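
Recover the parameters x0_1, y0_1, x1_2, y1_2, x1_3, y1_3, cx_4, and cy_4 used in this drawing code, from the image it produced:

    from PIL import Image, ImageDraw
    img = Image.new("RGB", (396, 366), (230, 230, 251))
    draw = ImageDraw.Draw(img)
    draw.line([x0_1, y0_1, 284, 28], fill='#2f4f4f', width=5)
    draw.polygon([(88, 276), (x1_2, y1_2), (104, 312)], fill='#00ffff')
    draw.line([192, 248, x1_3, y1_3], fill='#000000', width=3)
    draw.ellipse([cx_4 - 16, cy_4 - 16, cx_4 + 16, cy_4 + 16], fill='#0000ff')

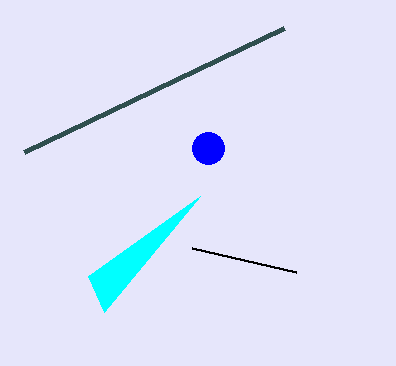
x0_1 = 24
y0_1 = 152
x1_2 = 200
y1_2 = 196
x1_3 = 296
y1_3 = 272
cx_4 = 208
cy_4 = 148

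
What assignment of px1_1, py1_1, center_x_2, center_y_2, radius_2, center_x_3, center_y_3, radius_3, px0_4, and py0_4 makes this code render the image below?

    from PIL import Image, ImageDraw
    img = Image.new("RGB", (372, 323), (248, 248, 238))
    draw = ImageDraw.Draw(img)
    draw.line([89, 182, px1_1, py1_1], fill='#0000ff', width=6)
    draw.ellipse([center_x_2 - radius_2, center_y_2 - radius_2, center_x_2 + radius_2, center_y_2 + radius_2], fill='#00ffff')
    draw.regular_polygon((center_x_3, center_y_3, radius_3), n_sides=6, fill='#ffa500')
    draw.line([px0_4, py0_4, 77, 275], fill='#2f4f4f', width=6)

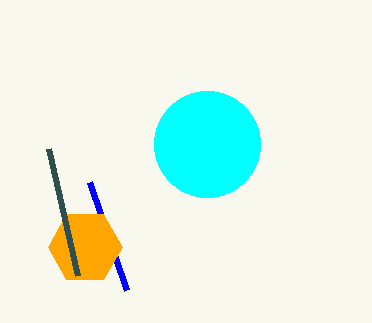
px1_1 = 126; py1_1 = 290; center_x_2 = 207; center_y_2 = 144; radius_2 = 53; center_x_3 = 85; center_y_3 = 247; radius_3 = 37; px0_4 = 48; py0_4 = 148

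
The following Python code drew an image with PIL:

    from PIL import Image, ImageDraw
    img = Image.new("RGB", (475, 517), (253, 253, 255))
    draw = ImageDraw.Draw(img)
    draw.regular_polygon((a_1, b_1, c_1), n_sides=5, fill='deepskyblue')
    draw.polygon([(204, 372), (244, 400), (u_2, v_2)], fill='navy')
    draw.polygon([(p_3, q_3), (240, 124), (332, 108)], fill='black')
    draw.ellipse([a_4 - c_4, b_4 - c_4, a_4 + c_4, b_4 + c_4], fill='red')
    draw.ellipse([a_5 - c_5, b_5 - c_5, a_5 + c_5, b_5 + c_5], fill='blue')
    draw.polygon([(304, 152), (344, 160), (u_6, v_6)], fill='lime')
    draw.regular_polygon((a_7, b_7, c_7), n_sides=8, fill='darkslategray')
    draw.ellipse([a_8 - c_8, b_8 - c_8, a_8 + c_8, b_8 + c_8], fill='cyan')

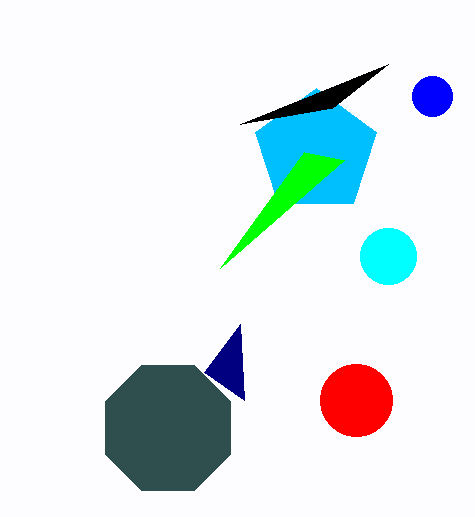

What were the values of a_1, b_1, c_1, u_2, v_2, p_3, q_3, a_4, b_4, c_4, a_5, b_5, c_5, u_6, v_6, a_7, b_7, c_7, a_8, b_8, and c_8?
a_1 = 316
b_1 = 152
c_1 = 64
u_2 = 240
v_2 = 324
p_3 = 388
q_3 = 64
a_4 = 356
b_4 = 400
c_4 = 36
a_5 = 432
b_5 = 96
c_5 = 20
u_6 = 220
v_6 = 268
a_7 = 168
b_7 = 428
c_7 = 68
a_8 = 388
b_8 = 256
c_8 = 28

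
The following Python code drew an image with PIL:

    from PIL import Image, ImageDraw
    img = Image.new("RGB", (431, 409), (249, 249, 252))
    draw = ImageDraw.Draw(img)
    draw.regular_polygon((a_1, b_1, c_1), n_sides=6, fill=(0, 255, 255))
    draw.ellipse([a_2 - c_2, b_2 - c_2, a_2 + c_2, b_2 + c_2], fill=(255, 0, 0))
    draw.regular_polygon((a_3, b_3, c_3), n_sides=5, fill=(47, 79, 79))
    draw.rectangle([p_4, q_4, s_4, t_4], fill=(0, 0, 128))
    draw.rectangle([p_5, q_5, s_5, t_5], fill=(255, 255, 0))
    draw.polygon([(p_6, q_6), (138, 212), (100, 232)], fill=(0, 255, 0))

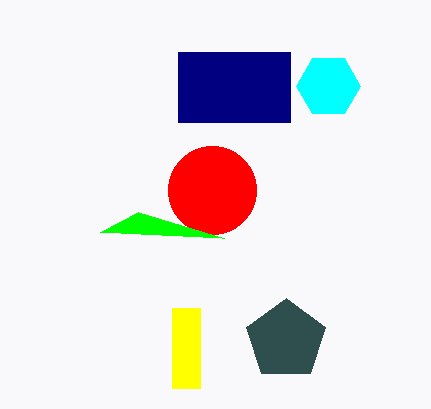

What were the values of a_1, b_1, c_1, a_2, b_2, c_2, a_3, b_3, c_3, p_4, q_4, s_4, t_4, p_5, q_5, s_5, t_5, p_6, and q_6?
a_1 = 328, b_1 = 86, c_1 = 32, a_2 = 212, b_2 = 190, c_2 = 44, a_3 = 286, b_3 = 340, c_3 = 42, p_4 = 178, q_4 = 52, s_4 = 290, t_4 = 122, p_5 = 172, q_5 = 308, s_5 = 200, t_5 = 388, p_6 = 224, q_6 = 238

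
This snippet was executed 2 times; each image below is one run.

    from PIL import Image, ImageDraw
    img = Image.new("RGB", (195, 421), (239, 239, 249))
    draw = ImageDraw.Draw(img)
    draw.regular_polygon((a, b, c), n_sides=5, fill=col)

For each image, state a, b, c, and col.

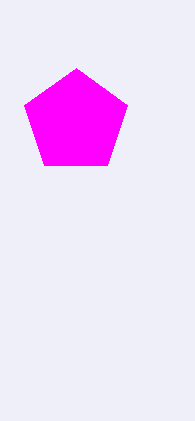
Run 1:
a = 76, b = 122, c = 54, col = 'magenta'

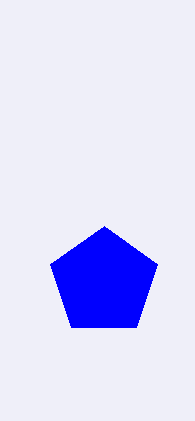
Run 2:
a = 104, b = 282, c = 56, col = 'blue'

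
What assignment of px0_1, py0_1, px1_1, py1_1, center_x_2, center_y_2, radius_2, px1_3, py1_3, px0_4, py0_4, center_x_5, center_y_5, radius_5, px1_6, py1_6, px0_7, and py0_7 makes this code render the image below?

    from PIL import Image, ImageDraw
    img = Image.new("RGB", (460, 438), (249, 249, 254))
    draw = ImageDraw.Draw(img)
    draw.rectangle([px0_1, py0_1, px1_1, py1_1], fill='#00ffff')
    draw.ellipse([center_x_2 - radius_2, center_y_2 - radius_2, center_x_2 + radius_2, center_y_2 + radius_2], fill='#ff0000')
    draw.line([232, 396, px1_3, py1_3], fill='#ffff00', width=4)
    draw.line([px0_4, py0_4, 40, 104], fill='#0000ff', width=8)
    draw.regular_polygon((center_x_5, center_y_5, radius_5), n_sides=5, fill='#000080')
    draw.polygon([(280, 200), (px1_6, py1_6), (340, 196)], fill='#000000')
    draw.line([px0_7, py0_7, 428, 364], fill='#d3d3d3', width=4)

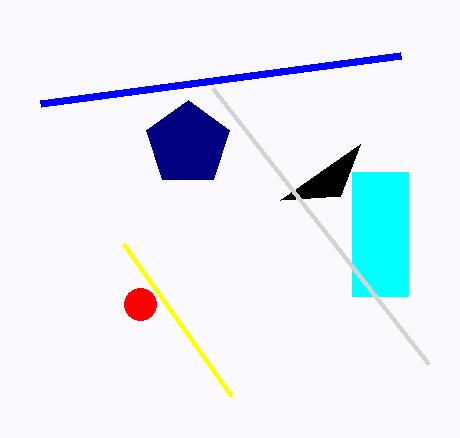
px0_1 = 352, py0_1 = 172, px1_1 = 408, py1_1 = 296, center_x_2 = 140, center_y_2 = 304, radius_2 = 16, px1_3 = 124, py1_3 = 244, px0_4 = 400, py0_4 = 56, center_x_5 = 188, center_y_5 = 144, radius_5 = 44, px1_6 = 360, py1_6 = 144, px0_7 = 212, py0_7 = 88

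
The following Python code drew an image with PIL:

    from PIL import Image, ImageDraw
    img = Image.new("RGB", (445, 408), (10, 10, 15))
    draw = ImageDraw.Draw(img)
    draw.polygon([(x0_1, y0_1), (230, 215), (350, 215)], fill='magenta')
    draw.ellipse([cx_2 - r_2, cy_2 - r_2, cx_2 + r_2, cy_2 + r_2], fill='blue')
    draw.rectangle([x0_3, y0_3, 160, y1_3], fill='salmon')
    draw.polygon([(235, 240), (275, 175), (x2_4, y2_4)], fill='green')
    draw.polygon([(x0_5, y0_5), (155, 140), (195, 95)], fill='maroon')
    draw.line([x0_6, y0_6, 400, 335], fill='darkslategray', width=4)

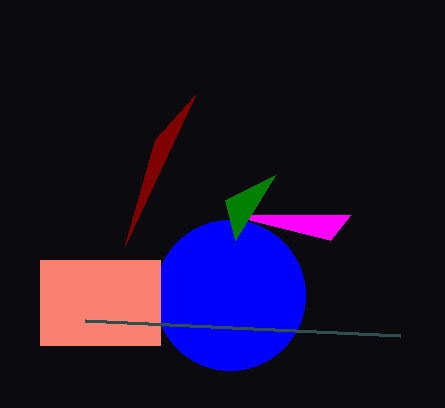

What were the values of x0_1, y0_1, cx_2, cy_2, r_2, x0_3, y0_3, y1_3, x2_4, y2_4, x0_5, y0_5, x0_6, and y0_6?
x0_1 = 330
y0_1 = 240
cx_2 = 230
cy_2 = 295
r_2 = 75
x0_3 = 40
y0_3 = 260
y1_3 = 345
x2_4 = 225
y2_4 = 200
x0_5 = 125
y0_5 = 245
x0_6 = 85
y0_6 = 320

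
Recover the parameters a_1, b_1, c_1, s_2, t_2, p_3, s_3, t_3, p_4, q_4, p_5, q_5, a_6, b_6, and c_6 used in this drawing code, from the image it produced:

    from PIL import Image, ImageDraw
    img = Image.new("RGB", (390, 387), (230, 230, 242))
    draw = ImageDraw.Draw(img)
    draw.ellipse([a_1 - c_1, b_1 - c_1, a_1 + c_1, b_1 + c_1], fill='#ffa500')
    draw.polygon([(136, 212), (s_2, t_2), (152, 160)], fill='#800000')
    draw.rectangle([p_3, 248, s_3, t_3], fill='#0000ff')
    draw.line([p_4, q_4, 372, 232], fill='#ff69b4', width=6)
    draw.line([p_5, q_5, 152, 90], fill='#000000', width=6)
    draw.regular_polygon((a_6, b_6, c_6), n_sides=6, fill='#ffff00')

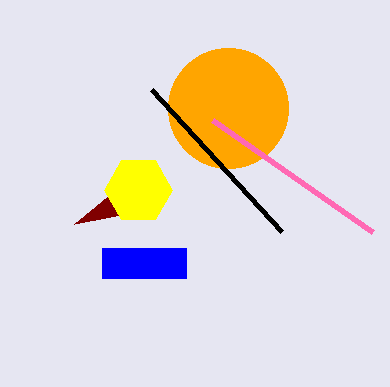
a_1 = 228
b_1 = 108
c_1 = 60
s_2 = 74
t_2 = 224
p_3 = 102
s_3 = 186
t_3 = 278
p_4 = 212
q_4 = 120
p_5 = 282
q_5 = 232
a_6 = 138
b_6 = 190
c_6 = 34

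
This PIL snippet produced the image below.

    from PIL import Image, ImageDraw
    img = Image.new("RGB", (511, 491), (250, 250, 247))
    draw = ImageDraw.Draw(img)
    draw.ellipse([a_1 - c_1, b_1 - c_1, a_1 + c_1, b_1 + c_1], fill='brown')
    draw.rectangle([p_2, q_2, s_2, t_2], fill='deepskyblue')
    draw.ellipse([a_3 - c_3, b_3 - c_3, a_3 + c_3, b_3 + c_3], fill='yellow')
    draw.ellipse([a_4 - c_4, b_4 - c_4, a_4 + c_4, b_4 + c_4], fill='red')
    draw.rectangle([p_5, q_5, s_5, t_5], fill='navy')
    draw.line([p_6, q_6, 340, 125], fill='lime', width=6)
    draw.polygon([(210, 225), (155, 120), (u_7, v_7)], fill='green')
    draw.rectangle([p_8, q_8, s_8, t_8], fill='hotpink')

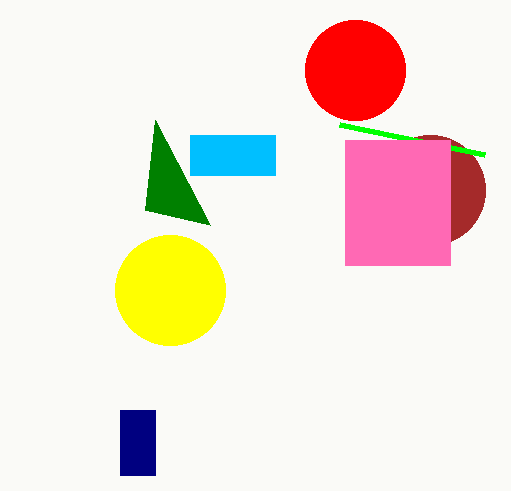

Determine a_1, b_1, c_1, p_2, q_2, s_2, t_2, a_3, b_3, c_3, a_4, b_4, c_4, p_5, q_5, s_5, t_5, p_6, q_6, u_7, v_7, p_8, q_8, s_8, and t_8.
a_1 = 430; b_1 = 190; c_1 = 55; p_2 = 190; q_2 = 135; s_2 = 275; t_2 = 175; a_3 = 170; b_3 = 290; c_3 = 55; a_4 = 355; b_4 = 70; c_4 = 50; p_5 = 120; q_5 = 410; s_5 = 155; t_5 = 475; p_6 = 485; q_6 = 155; u_7 = 145; v_7 = 210; p_8 = 345; q_8 = 140; s_8 = 450; t_8 = 265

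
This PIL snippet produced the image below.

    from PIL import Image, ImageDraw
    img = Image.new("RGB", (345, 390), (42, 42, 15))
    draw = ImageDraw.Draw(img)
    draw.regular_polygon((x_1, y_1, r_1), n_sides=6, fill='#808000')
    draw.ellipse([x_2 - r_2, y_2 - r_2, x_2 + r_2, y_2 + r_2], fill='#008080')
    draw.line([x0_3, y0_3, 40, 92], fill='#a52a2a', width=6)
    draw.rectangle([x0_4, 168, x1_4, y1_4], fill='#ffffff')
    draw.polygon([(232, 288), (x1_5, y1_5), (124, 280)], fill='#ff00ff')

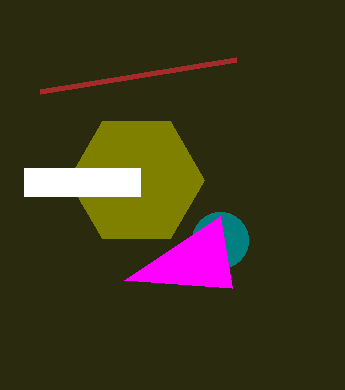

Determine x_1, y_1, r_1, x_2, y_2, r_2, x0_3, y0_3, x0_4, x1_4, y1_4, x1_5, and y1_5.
x_1 = 136, y_1 = 180, r_1 = 68, x_2 = 220, y_2 = 240, r_2 = 28, x0_3 = 236, y0_3 = 60, x0_4 = 24, x1_4 = 140, y1_4 = 196, x1_5 = 220, y1_5 = 216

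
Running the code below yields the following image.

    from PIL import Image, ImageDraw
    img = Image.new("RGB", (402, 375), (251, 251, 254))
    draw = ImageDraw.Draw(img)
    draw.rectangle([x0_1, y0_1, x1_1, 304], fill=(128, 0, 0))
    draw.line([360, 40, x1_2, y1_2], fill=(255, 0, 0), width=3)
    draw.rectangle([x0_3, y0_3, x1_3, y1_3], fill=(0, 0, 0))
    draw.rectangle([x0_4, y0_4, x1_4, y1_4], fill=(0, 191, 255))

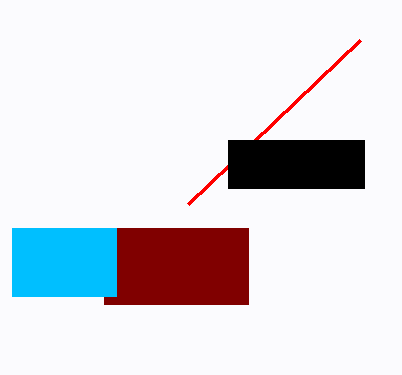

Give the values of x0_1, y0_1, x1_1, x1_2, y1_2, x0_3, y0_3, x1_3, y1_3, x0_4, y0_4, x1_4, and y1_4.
x0_1 = 104; y0_1 = 228; x1_1 = 248; x1_2 = 188; y1_2 = 204; x0_3 = 228; y0_3 = 140; x1_3 = 364; y1_3 = 188; x0_4 = 12; y0_4 = 228; x1_4 = 116; y1_4 = 296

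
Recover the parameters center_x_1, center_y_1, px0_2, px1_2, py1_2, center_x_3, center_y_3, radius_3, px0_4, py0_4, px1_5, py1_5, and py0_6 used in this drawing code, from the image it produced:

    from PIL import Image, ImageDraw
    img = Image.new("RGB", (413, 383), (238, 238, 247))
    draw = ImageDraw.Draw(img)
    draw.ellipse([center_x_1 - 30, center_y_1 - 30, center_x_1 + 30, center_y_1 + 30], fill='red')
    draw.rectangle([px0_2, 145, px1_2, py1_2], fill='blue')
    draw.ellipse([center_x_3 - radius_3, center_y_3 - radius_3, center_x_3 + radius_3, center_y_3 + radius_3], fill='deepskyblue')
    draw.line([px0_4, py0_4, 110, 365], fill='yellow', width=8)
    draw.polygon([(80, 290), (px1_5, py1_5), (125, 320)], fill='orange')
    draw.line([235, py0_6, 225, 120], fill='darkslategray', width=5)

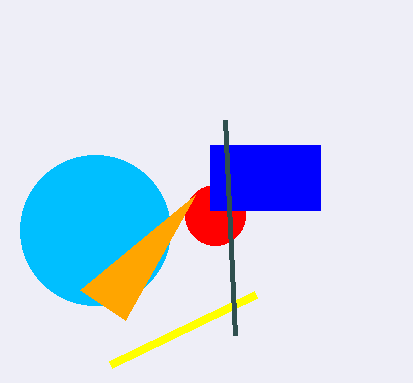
center_x_1 = 215
center_y_1 = 215
px0_2 = 210
px1_2 = 320
py1_2 = 210
center_x_3 = 95
center_y_3 = 230
radius_3 = 75
px0_4 = 255
py0_4 = 295
px1_5 = 195
py1_5 = 195
py0_6 = 335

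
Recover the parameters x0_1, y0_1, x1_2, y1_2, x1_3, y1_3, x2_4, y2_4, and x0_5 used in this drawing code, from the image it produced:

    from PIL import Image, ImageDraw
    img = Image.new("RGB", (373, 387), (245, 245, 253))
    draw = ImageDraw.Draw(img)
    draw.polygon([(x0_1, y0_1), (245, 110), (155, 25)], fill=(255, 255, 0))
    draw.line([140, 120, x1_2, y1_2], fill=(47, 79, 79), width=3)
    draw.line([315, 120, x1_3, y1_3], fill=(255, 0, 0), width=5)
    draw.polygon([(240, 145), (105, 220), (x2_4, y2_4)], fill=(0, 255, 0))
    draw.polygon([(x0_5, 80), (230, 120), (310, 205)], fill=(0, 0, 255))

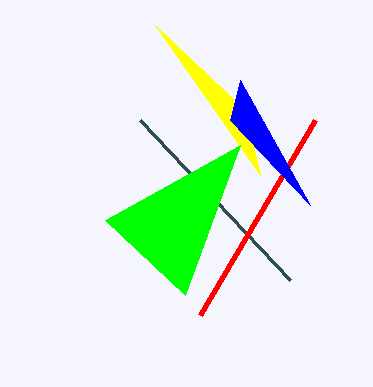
x0_1 = 260, y0_1 = 175, x1_2 = 290, y1_2 = 280, x1_3 = 200, y1_3 = 315, x2_4 = 185, y2_4 = 295, x0_5 = 240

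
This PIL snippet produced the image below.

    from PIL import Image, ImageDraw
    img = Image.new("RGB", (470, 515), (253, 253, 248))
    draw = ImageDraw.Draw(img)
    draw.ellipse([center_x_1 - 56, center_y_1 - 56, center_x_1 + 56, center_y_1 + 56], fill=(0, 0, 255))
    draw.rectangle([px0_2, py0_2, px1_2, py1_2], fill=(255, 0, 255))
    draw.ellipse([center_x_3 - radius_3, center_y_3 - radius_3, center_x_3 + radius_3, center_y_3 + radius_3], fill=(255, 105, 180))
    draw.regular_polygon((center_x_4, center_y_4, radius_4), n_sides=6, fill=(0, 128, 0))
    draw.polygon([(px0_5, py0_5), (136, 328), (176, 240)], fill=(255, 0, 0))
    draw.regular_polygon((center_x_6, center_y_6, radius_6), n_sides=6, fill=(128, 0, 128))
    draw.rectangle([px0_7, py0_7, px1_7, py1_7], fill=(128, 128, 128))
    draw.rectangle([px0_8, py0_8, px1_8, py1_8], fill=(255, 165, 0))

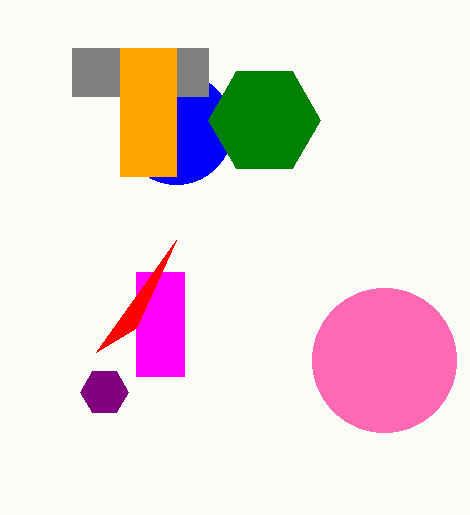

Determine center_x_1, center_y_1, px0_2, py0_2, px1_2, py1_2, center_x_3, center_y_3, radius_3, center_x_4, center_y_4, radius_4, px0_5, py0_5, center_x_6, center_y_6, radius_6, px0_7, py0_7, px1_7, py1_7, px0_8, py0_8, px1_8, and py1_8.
center_x_1 = 176
center_y_1 = 128
px0_2 = 136
py0_2 = 272
px1_2 = 184
py1_2 = 376
center_x_3 = 384
center_y_3 = 360
radius_3 = 72
center_x_4 = 264
center_y_4 = 120
radius_4 = 56
px0_5 = 96
py0_5 = 352
center_x_6 = 104
center_y_6 = 392
radius_6 = 24
px0_7 = 72
py0_7 = 48
px1_7 = 208
py1_7 = 96
px0_8 = 120
py0_8 = 48
px1_8 = 176
py1_8 = 176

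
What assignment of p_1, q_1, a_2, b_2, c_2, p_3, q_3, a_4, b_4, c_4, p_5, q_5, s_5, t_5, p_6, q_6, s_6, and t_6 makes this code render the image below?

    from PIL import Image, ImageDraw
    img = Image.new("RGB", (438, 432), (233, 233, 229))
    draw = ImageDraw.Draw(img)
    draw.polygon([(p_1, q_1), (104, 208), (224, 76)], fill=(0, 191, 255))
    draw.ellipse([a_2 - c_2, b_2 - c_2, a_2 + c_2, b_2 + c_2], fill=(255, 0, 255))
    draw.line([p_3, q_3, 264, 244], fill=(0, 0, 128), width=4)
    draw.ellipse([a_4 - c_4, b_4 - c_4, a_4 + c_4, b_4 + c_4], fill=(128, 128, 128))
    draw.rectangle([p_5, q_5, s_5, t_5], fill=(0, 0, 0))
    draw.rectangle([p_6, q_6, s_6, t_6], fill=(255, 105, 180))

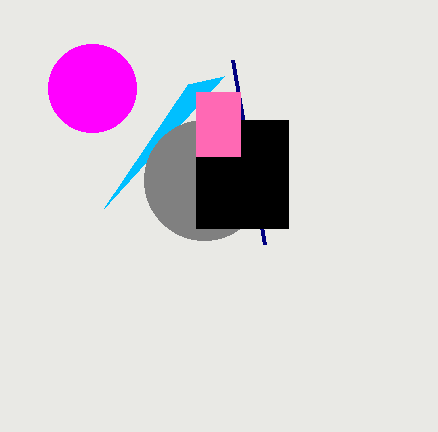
p_1 = 188; q_1 = 84; a_2 = 92; b_2 = 88; c_2 = 44; p_3 = 232; q_3 = 60; a_4 = 204; b_4 = 180; c_4 = 60; p_5 = 196; q_5 = 120; s_5 = 288; t_5 = 228; p_6 = 196; q_6 = 92; s_6 = 240; t_6 = 156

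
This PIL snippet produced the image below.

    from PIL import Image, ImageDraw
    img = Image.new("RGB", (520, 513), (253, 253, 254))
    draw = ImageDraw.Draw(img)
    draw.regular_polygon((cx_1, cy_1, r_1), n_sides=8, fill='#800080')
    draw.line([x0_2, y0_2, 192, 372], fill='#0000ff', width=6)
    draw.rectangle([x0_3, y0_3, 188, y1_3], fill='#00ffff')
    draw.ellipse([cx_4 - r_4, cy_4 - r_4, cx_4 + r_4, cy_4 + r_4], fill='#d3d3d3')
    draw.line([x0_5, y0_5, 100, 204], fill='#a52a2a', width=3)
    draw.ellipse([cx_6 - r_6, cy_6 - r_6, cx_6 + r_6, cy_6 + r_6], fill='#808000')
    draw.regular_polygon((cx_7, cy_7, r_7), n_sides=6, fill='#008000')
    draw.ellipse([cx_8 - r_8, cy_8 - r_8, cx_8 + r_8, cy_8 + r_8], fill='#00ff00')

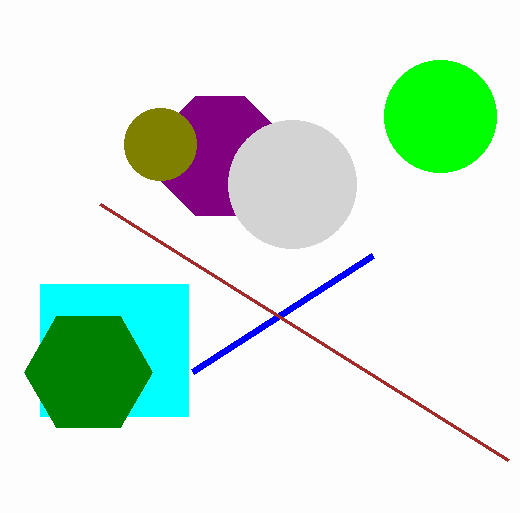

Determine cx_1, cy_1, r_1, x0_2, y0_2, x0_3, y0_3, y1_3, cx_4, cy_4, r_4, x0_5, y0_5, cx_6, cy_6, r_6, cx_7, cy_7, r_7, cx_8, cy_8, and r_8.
cx_1 = 220, cy_1 = 156, r_1 = 64, x0_2 = 372, y0_2 = 256, x0_3 = 40, y0_3 = 284, y1_3 = 416, cx_4 = 292, cy_4 = 184, r_4 = 64, x0_5 = 508, y0_5 = 460, cx_6 = 160, cy_6 = 144, r_6 = 36, cx_7 = 88, cy_7 = 372, r_7 = 64, cx_8 = 440, cy_8 = 116, r_8 = 56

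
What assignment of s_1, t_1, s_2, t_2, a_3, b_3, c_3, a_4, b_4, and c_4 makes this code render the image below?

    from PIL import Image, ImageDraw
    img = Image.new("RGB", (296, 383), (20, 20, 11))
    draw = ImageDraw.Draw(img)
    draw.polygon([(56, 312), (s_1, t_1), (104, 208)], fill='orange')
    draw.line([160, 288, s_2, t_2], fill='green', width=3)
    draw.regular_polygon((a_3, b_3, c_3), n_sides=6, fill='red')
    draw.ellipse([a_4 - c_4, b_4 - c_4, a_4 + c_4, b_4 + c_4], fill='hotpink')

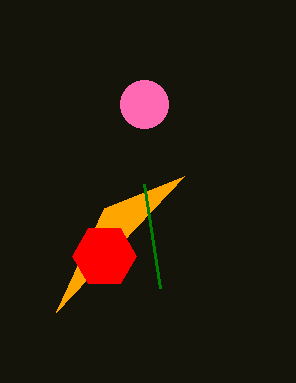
s_1 = 184
t_1 = 176
s_2 = 144
t_2 = 184
a_3 = 104
b_3 = 256
c_3 = 32
a_4 = 144
b_4 = 104
c_4 = 24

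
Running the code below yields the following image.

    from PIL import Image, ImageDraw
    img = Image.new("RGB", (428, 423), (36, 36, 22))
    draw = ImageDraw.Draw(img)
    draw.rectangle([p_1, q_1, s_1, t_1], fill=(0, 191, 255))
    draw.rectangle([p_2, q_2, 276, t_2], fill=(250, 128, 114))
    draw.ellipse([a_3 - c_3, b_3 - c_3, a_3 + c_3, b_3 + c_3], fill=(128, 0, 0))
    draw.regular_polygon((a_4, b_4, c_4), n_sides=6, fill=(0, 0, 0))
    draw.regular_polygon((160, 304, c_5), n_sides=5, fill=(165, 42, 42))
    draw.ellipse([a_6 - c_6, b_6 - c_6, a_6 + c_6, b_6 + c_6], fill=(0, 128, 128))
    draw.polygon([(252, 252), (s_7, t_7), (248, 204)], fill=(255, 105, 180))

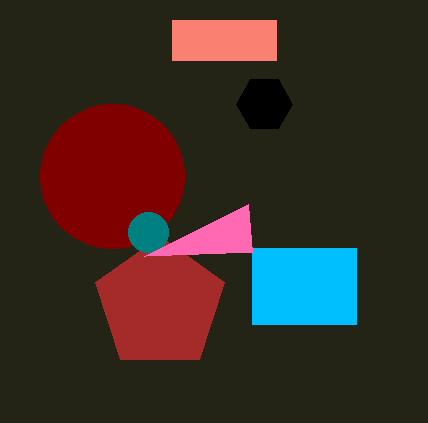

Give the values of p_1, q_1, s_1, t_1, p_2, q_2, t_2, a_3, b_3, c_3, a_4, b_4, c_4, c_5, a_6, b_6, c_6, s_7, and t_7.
p_1 = 252
q_1 = 248
s_1 = 356
t_1 = 324
p_2 = 172
q_2 = 20
t_2 = 60
a_3 = 112
b_3 = 176
c_3 = 72
a_4 = 264
b_4 = 104
c_4 = 28
c_5 = 68
a_6 = 148
b_6 = 232
c_6 = 20
s_7 = 144
t_7 = 256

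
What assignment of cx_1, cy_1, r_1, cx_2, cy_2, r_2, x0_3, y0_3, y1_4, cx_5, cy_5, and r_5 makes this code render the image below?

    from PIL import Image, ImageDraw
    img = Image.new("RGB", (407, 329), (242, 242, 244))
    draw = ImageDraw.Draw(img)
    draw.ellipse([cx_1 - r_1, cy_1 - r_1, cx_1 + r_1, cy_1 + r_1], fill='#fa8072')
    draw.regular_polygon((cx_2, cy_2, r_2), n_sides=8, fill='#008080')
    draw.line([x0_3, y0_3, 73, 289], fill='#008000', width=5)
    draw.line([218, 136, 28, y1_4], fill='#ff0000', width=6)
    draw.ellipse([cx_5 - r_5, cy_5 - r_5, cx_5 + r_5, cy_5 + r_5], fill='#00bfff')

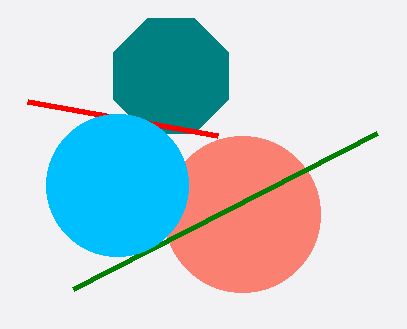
cx_1 = 242; cy_1 = 214; r_1 = 78; cx_2 = 171; cy_2 = 76; r_2 = 62; x0_3 = 377; y0_3 = 133; y1_4 = 102; cx_5 = 117; cy_5 = 185; r_5 = 71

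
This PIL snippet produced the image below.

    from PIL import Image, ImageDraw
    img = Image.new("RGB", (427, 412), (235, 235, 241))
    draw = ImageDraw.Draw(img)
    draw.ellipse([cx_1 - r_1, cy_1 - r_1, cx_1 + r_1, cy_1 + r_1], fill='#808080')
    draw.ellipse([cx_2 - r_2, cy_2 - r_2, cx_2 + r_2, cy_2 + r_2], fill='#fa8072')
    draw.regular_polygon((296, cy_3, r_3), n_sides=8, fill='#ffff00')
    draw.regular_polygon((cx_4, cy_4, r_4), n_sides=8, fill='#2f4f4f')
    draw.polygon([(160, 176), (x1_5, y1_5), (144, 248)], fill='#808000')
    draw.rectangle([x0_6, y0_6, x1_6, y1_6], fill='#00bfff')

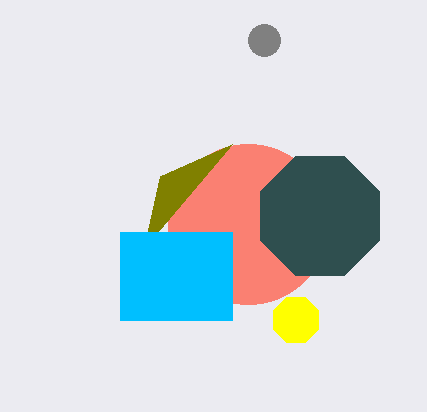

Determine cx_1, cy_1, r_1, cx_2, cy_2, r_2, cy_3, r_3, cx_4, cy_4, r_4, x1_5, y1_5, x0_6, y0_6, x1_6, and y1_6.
cx_1 = 264, cy_1 = 40, r_1 = 16, cx_2 = 248, cy_2 = 224, r_2 = 80, cy_3 = 320, r_3 = 24, cx_4 = 320, cy_4 = 216, r_4 = 64, x1_5 = 232, y1_5 = 144, x0_6 = 120, y0_6 = 232, x1_6 = 232, y1_6 = 320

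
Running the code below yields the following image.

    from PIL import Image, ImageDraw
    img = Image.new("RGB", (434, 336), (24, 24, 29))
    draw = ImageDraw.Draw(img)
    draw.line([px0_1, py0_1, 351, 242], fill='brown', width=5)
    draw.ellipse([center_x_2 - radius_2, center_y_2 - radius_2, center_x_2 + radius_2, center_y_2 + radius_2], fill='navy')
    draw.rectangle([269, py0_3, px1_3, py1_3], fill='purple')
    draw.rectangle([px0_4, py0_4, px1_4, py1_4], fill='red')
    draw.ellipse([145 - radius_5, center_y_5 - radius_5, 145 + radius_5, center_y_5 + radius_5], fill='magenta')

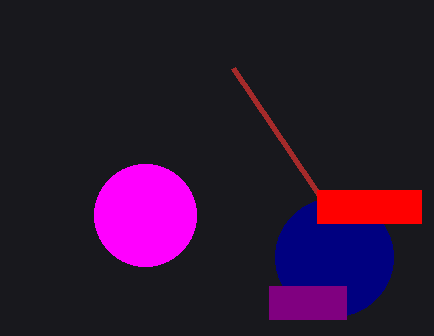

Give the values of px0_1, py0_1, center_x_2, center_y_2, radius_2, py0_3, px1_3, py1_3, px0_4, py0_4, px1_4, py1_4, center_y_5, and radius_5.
px0_1 = 233, py0_1 = 68, center_x_2 = 334, center_y_2 = 257, radius_2 = 59, py0_3 = 286, px1_3 = 346, py1_3 = 319, px0_4 = 317, py0_4 = 190, px1_4 = 421, py1_4 = 223, center_y_5 = 215, radius_5 = 51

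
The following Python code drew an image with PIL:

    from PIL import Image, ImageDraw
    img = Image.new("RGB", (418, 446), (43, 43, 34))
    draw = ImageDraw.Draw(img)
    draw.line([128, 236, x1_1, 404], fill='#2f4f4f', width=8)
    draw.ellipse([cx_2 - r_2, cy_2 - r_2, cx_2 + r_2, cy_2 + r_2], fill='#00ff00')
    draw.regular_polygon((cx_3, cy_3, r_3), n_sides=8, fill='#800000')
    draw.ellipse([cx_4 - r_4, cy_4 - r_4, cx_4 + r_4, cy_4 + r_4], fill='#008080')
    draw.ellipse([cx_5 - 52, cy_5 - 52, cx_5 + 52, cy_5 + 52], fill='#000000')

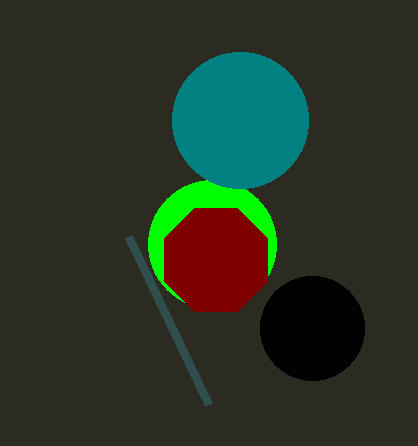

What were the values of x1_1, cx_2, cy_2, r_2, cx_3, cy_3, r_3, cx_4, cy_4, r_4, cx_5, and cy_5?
x1_1 = 208
cx_2 = 212
cy_2 = 244
r_2 = 64
cx_3 = 216
cy_3 = 260
r_3 = 56
cx_4 = 240
cy_4 = 120
r_4 = 68
cx_5 = 312
cy_5 = 328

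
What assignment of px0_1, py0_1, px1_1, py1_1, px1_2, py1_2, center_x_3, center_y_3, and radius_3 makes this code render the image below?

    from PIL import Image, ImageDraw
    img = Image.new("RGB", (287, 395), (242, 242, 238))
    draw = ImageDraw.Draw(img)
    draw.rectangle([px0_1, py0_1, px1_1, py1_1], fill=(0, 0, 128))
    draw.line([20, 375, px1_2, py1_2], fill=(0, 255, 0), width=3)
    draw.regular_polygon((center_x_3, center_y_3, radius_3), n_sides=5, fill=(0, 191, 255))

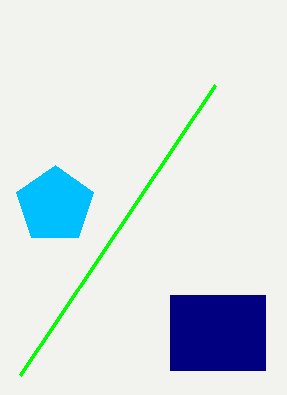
px0_1 = 170, py0_1 = 295, px1_1 = 265, py1_1 = 370, px1_2 = 215, py1_2 = 85, center_x_3 = 55, center_y_3 = 205, radius_3 = 40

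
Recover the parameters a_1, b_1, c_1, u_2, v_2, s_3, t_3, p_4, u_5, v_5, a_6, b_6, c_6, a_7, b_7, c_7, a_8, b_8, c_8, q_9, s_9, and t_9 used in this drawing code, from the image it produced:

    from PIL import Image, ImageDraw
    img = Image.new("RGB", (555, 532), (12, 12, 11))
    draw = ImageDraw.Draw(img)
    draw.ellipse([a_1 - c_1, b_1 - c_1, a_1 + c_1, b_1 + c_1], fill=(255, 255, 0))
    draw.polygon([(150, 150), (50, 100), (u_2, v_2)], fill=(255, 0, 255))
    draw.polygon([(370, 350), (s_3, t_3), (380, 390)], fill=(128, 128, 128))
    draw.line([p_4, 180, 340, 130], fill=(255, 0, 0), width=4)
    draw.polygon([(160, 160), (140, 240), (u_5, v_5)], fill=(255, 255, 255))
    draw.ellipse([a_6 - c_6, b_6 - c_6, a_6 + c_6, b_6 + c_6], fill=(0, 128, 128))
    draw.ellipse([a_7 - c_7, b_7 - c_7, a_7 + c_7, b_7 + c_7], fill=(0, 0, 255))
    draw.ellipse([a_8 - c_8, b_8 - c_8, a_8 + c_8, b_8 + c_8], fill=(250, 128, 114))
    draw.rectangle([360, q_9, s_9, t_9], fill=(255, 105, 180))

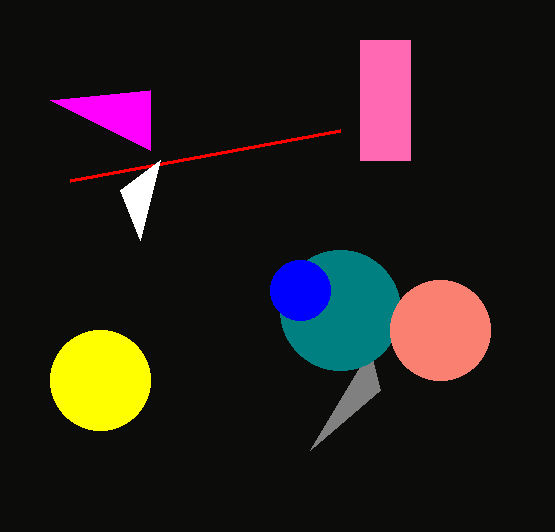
a_1 = 100
b_1 = 380
c_1 = 50
u_2 = 150
v_2 = 90
s_3 = 310
t_3 = 450
p_4 = 70
u_5 = 120
v_5 = 190
a_6 = 340
b_6 = 310
c_6 = 60
a_7 = 300
b_7 = 290
c_7 = 30
a_8 = 440
b_8 = 330
c_8 = 50
q_9 = 40
s_9 = 410
t_9 = 160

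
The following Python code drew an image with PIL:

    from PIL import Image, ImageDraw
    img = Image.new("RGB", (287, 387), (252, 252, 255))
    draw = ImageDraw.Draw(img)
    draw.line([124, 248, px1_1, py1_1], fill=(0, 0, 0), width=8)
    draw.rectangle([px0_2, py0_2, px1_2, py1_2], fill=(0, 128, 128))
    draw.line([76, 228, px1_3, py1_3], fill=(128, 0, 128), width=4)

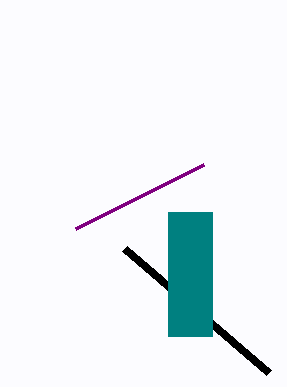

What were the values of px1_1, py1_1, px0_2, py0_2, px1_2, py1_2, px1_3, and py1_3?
px1_1 = 268, py1_1 = 372, px0_2 = 168, py0_2 = 212, px1_2 = 212, py1_2 = 336, px1_3 = 204, py1_3 = 164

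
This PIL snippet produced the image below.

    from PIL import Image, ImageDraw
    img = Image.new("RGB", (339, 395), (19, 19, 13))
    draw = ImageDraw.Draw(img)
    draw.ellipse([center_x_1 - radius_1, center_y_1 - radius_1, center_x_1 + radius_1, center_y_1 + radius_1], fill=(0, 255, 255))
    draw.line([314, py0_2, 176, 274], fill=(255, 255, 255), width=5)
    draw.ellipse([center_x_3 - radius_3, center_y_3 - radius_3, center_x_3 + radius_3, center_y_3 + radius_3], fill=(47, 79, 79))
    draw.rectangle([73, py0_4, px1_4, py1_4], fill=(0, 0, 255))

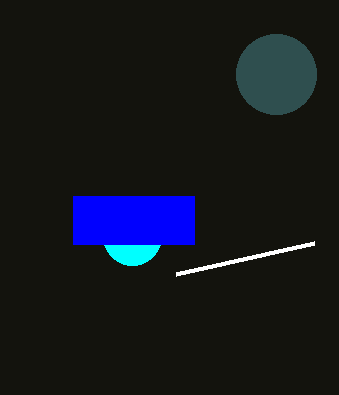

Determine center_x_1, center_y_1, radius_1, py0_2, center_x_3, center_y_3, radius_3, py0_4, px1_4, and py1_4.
center_x_1 = 132
center_y_1 = 236
radius_1 = 29
py0_2 = 243
center_x_3 = 276
center_y_3 = 74
radius_3 = 40
py0_4 = 196
px1_4 = 194
py1_4 = 244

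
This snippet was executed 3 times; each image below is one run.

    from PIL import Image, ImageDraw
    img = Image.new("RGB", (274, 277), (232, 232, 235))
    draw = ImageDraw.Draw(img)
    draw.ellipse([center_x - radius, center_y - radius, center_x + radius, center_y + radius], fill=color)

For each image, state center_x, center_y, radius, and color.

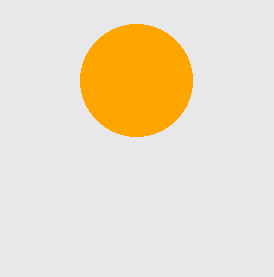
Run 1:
center_x = 136; center_y = 80; radius = 56; color = 'orange'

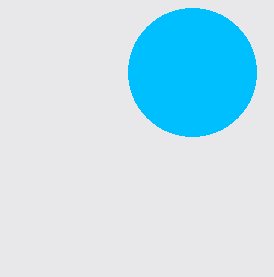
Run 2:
center_x = 192, center_y = 72, radius = 64, color = 'deepskyblue'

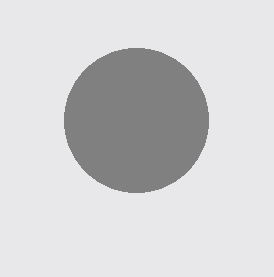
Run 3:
center_x = 136; center_y = 120; radius = 72; color = 'gray'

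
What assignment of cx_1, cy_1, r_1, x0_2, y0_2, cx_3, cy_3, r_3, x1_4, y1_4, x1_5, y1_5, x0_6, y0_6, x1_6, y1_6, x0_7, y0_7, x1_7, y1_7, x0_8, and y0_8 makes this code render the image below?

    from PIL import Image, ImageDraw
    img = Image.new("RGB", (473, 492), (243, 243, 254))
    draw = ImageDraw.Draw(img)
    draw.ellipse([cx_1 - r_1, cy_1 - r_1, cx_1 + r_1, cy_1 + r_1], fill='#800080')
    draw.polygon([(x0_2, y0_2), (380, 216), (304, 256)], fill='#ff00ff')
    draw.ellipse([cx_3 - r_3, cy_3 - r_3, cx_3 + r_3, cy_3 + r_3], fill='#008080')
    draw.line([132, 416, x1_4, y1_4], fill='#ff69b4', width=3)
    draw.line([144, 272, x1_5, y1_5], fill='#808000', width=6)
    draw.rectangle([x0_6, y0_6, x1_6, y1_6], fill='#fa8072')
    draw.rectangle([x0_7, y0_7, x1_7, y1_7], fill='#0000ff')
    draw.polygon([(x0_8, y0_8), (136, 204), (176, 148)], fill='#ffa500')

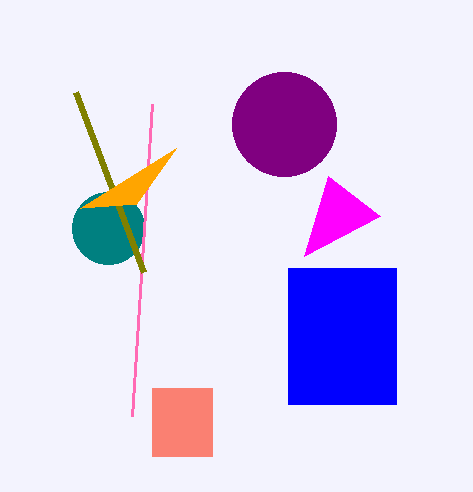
cx_1 = 284, cy_1 = 124, r_1 = 52, x0_2 = 328, y0_2 = 176, cx_3 = 108, cy_3 = 228, r_3 = 36, x1_4 = 152, y1_4 = 104, x1_5 = 76, y1_5 = 92, x0_6 = 152, y0_6 = 388, x1_6 = 212, y1_6 = 456, x0_7 = 288, y0_7 = 268, x1_7 = 396, y1_7 = 404, x0_8 = 80, y0_8 = 208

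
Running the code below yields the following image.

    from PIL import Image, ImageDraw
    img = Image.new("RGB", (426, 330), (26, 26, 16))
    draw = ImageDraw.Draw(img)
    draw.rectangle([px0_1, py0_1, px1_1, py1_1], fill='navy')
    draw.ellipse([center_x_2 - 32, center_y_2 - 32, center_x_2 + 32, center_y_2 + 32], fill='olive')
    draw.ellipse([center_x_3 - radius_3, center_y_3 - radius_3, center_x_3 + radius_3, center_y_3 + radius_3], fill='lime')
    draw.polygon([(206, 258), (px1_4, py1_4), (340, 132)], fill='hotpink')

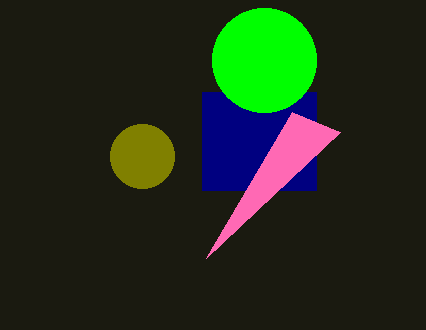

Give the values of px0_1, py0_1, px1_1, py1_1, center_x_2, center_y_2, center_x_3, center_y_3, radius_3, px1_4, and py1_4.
px0_1 = 202
py0_1 = 92
px1_1 = 316
py1_1 = 190
center_x_2 = 142
center_y_2 = 156
center_x_3 = 264
center_y_3 = 60
radius_3 = 52
px1_4 = 292
py1_4 = 112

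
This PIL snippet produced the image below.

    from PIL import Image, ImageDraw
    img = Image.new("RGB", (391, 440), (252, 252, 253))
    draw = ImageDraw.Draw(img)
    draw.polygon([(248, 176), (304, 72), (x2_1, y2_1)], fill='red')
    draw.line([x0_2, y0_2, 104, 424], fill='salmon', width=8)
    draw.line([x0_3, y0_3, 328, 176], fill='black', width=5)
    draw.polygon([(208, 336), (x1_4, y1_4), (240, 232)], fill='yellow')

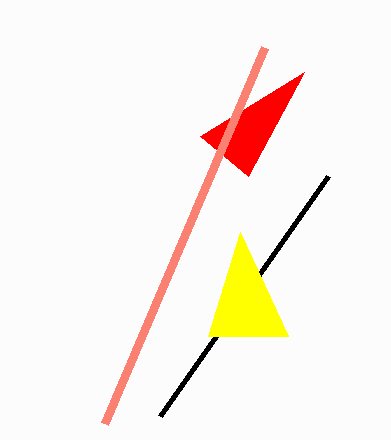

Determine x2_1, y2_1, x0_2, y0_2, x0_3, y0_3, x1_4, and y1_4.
x2_1 = 200; y2_1 = 136; x0_2 = 264; y0_2 = 48; x0_3 = 160; y0_3 = 416; x1_4 = 288; y1_4 = 336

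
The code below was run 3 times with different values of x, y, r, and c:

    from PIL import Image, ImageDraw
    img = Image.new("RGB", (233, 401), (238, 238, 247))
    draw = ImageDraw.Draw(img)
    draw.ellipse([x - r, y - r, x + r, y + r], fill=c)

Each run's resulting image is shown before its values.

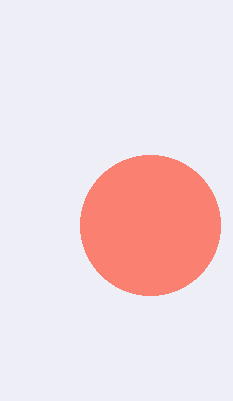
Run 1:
x = 150; y = 225; r = 70; c = 'salmon'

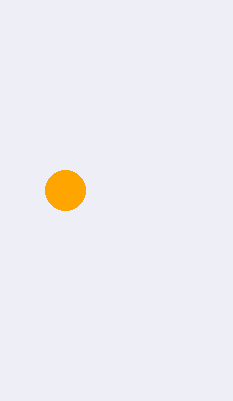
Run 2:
x = 65, y = 190, r = 20, c = 'orange'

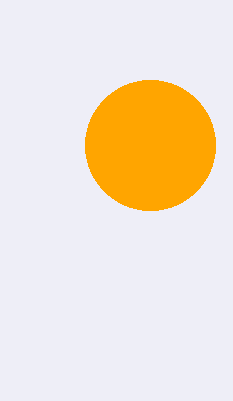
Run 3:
x = 150, y = 145, r = 65, c = 'orange'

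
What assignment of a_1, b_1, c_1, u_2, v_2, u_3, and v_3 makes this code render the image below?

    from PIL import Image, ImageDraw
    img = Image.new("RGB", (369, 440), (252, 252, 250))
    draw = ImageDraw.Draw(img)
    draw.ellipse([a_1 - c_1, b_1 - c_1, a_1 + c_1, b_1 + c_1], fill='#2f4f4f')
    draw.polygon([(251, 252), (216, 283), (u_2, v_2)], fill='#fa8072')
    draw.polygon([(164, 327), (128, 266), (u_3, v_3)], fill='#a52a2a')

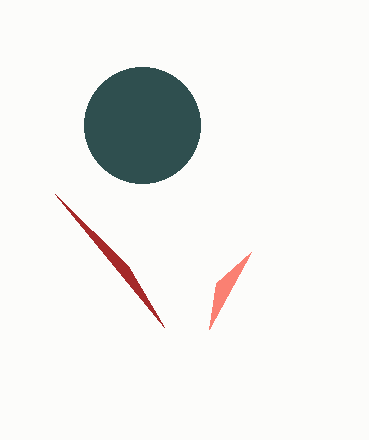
a_1 = 142; b_1 = 125; c_1 = 58; u_2 = 209; v_2 = 329; u_3 = 55; v_3 = 194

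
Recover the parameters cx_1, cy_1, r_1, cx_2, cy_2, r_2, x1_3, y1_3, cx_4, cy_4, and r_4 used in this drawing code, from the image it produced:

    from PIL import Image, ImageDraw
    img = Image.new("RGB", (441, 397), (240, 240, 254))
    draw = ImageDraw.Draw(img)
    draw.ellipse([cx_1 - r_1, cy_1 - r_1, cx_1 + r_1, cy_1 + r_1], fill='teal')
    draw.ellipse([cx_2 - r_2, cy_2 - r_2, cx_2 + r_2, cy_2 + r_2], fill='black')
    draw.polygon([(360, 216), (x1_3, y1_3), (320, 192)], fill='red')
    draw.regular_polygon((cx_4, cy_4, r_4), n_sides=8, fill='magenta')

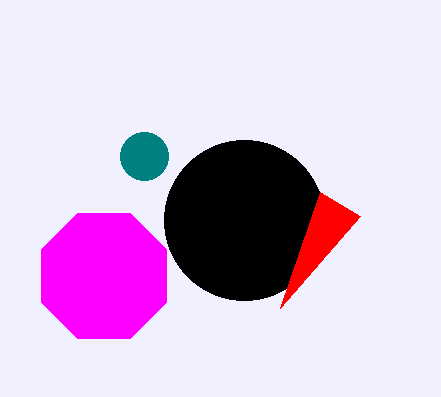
cx_1 = 144
cy_1 = 156
r_1 = 24
cx_2 = 244
cy_2 = 220
r_2 = 80
x1_3 = 280
y1_3 = 308
cx_4 = 104
cy_4 = 276
r_4 = 68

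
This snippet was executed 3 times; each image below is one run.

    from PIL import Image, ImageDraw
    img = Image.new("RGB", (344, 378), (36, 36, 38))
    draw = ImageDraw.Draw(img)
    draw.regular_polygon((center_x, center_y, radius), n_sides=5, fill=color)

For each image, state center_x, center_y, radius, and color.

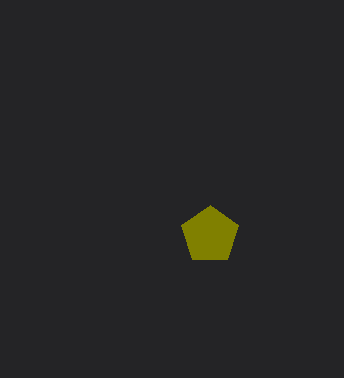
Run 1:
center_x = 210
center_y = 235
radius = 30
color = 'olive'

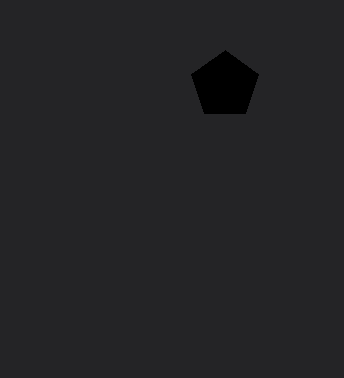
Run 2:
center_x = 225, center_y = 85, radius = 35, color = 'black'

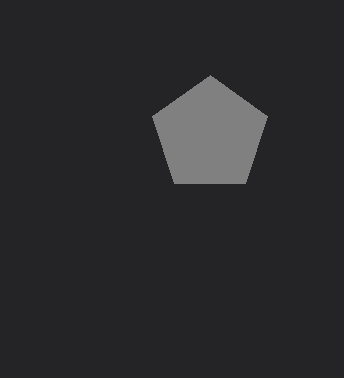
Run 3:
center_x = 210; center_y = 135; radius = 60; color = 'gray'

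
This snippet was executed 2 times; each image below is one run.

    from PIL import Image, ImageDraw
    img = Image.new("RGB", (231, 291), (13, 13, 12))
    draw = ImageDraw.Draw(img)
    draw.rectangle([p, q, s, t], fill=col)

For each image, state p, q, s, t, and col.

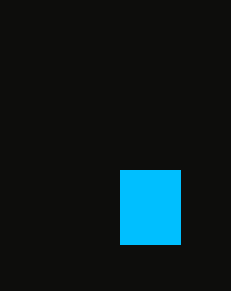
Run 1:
p = 120; q = 170; s = 180; t = 244; col = 'deepskyblue'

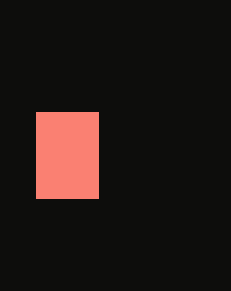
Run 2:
p = 36, q = 112, s = 98, t = 198, col = 'salmon'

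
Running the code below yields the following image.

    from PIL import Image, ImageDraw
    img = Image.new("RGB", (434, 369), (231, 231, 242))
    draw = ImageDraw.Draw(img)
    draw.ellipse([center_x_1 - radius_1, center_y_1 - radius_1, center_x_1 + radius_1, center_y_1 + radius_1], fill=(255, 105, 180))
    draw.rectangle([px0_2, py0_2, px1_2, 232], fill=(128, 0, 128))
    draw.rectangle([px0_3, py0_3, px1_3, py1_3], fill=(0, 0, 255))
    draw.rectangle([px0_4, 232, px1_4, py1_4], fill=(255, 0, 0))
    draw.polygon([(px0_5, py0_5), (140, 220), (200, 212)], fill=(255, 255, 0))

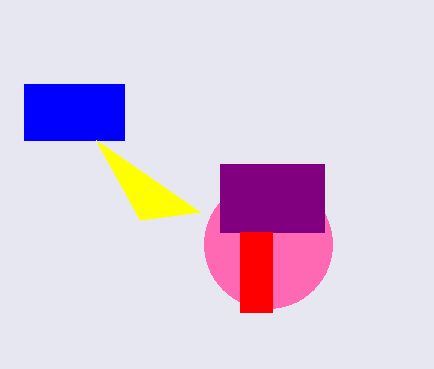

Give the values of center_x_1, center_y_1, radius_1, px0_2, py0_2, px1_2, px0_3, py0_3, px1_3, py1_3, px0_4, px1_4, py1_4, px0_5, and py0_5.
center_x_1 = 268, center_y_1 = 244, radius_1 = 64, px0_2 = 220, py0_2 = 164, px1_2 = 324, px0_3 = 24, py0_3 = 84, px1_3 = 124, py1_3 = 140, px0_4 = 240, px1_4 = 272, py1_4 = 312, px0_5 = 96, py0_5 = 140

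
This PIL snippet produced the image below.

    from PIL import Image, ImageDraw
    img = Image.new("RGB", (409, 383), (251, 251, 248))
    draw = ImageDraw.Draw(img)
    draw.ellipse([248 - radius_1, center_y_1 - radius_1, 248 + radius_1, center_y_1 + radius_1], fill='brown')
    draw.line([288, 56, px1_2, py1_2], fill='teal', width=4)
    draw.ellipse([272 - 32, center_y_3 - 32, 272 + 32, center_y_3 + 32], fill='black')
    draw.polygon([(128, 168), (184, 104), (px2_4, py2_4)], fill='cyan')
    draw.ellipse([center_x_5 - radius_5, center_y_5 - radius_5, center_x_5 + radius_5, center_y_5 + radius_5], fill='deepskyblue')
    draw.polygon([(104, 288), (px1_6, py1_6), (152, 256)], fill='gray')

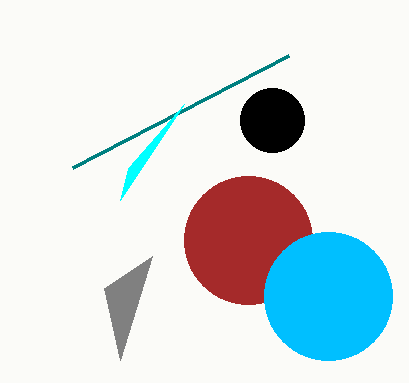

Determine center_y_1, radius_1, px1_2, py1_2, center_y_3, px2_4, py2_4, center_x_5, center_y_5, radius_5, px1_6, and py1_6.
center_y_1 = 240
radius_1 = 64
px1_2 = 72
py1_2 = 168
center_y_3 = 120
px2_4 = 120
py2_4 = 200
center_x_5 = 328
center_y_5 = 296
radius_5 = 64
px1_6 = 120
py1_6 = 360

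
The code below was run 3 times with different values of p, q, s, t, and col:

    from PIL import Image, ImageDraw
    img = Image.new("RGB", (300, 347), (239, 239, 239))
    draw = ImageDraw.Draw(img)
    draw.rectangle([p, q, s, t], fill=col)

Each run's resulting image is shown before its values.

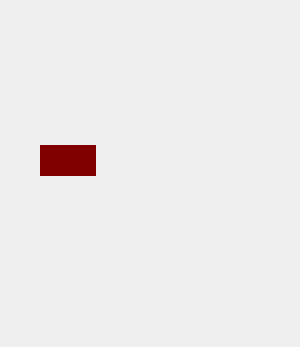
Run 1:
p = 40, q = 145, s = 95, t = 175, col = 'maroon'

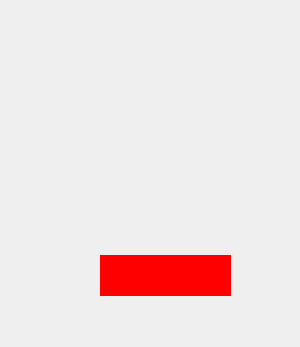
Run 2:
p = 100; q = 255; s = 230; t = 295; col = 'red'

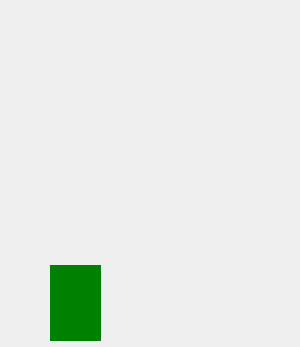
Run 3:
p = 50; q = 265; s = 100; t = 340; col = 'green'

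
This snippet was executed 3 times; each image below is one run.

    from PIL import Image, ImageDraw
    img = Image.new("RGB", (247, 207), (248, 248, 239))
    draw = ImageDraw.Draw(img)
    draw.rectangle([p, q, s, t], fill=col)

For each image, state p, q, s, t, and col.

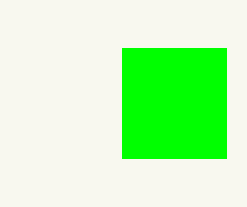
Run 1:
p = 122, q = 48, s = 226, t = 158, col = 'lime'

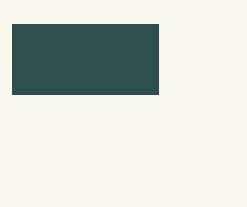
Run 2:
p = 12
q = 24
s = 158
t = 94
col = 'darkslategray'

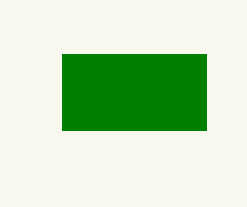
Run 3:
p = 62; q = 54; s = 206; t = 130; col = 'green'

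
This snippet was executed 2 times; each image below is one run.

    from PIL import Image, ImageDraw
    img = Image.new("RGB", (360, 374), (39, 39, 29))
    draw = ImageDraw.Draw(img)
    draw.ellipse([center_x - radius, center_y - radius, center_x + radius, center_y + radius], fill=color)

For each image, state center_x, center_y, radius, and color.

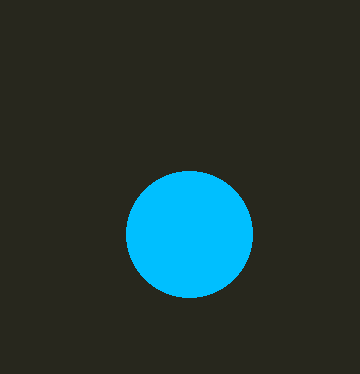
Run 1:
center_x = 189, center_y = 234, radius = 63, color = 'deepskyblue'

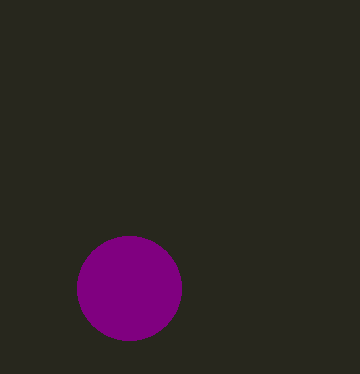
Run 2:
center_x = 129, center_y = 288, radius = 52, color = 'purple'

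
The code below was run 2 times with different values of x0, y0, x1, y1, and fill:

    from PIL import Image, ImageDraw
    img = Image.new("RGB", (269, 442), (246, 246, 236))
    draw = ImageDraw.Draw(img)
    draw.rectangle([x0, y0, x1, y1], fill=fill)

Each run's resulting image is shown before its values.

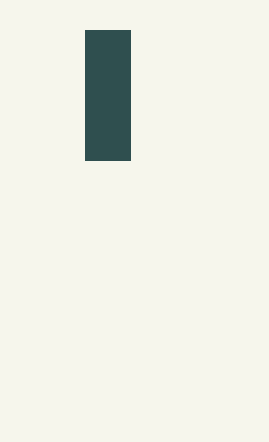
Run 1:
x0 = 85, y0 = 30, x1 = 130, y1 = 160, fill = 'darkslategray'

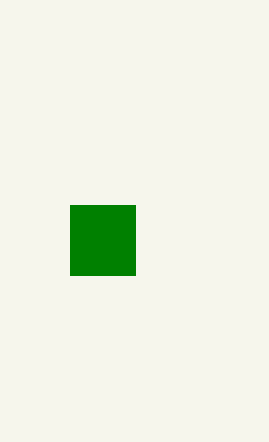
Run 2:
x0 = 70, y0 = 205, x1 = 135, y1 = 275, fill = 'green'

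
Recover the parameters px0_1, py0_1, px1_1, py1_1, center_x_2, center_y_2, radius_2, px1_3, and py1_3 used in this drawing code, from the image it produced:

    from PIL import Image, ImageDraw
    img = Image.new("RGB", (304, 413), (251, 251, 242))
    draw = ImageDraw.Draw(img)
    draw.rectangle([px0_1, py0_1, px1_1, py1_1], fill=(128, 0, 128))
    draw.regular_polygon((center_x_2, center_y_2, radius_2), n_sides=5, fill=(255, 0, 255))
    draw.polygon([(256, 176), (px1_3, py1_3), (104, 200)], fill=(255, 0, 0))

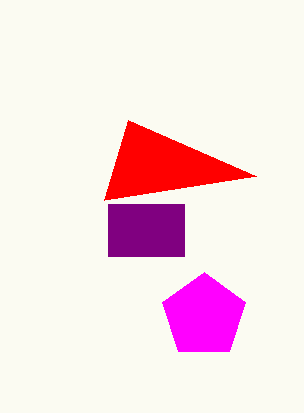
px0_1 = 108; py0_1 = 204; px1_1 = 184; py1_1 = 256; center_x_2 = 204; center_y_2 = 316; radius_2 = 44; px1_3 = 128; py1_3 = 120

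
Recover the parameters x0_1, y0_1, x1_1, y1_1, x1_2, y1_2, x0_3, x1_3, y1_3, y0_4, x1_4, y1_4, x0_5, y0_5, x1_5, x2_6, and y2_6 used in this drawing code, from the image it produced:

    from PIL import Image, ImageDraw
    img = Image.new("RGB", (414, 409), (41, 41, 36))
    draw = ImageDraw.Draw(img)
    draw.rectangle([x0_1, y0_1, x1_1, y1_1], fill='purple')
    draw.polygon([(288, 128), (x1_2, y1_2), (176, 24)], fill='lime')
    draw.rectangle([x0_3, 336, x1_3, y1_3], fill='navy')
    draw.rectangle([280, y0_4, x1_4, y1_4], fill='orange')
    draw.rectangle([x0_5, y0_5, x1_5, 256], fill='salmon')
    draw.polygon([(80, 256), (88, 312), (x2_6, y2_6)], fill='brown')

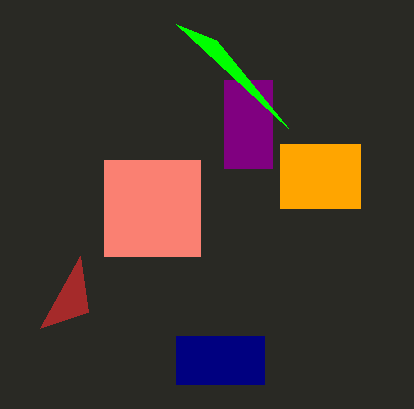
x0_1 = 224
y0_1 = 80
x1_1 = 272
y1_1 = 168
x1_2 = 216
y1_2 = 40
x0_3 = 176
x1_3 = 264
y1_3 = 384
y0_4 = 144
x1_4 = 360
y1_4 = 208
x0_5 = 104
y0_5 = 160
x1_5 = 200
x2_6 = 40
y2_6 = 328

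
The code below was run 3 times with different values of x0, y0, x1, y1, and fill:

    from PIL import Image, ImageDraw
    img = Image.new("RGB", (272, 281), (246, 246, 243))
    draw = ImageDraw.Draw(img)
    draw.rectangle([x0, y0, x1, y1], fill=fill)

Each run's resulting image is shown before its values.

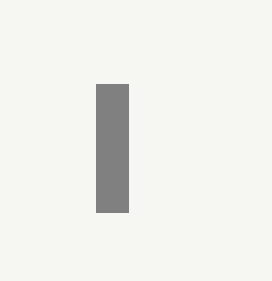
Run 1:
x0 = 96
y0 = 84
x1 = 128
y1 = 212
fill = 'gray'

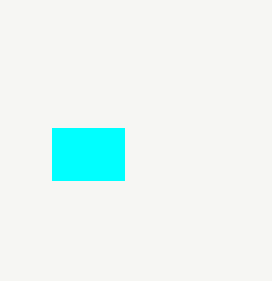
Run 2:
x0 = 52; y0 = 128; x1 = 124; y1 = 180; fill = 'cyan'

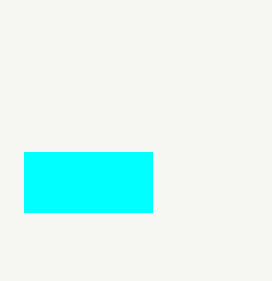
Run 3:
x0 = 24, y0 = 152, x1 = 152, y1 = 212, fill = 'cyan'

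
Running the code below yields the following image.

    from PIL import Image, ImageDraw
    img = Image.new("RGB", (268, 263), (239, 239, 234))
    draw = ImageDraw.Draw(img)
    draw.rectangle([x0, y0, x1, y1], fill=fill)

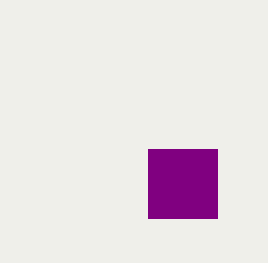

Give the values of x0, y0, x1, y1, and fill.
x0 = 148; y0 = 149; x1 = 217; y1 = 218; fill = 'purple'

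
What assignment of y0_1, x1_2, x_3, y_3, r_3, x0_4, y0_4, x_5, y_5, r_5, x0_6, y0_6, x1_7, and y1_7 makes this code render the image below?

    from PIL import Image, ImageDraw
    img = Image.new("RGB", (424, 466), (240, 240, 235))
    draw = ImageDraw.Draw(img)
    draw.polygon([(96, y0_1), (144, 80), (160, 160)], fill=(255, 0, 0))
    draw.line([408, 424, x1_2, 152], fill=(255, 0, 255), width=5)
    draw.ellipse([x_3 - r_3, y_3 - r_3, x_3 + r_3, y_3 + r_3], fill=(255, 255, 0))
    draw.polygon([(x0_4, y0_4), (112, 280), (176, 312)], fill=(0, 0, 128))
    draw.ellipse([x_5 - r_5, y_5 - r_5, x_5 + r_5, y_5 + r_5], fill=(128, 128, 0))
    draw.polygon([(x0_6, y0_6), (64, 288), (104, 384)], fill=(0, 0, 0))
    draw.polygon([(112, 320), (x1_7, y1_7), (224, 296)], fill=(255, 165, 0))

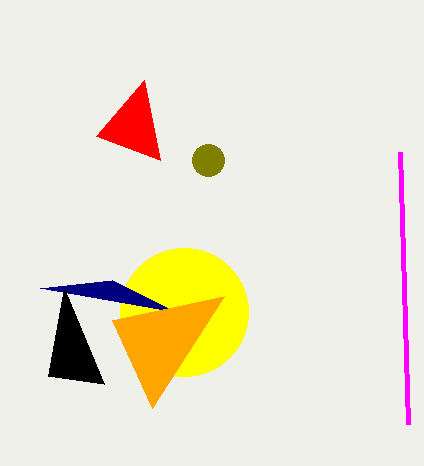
y0_1 = 136, x1_2 = 400, x_3 = 184, y_3 = 312, r_3 = 64, x0_4 = 40, y0_4 = 288, x_5 = 208, y_5 = 160, r_5 = 16, x0_6 = 48, y0_6 = 376, x1_7 = 152, y1_7 = 408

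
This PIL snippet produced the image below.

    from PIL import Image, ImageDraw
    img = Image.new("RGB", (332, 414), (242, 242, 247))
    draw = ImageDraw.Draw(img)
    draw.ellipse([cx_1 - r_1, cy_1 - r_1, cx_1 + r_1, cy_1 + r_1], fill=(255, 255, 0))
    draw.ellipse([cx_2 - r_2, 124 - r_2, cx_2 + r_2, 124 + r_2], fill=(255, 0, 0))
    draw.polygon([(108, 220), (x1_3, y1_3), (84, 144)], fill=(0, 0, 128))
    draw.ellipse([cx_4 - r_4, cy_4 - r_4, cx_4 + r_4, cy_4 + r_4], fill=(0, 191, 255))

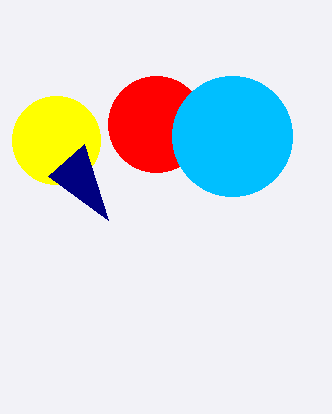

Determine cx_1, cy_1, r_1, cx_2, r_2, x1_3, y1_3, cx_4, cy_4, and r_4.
cx_1 = 56
cy_1 = 140
r_1 = 44
cx_2 = 156
r_2 = 48
x1_3 = 48
y1_3 = 176
cx_4 = 232
cy_4 = 136
r_4 = 60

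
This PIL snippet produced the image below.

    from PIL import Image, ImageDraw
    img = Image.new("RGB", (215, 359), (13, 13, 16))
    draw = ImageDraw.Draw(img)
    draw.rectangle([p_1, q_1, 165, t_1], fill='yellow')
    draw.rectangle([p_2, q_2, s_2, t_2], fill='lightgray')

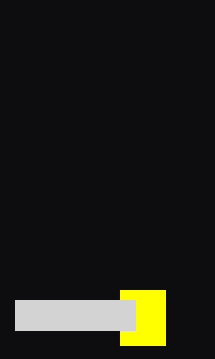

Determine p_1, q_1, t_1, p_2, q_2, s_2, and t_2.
p_1 = 120, q_1 = 290, t_1 = 345, p_2 = 15, q_2 = 300, s_2 = 135, t_2 = 330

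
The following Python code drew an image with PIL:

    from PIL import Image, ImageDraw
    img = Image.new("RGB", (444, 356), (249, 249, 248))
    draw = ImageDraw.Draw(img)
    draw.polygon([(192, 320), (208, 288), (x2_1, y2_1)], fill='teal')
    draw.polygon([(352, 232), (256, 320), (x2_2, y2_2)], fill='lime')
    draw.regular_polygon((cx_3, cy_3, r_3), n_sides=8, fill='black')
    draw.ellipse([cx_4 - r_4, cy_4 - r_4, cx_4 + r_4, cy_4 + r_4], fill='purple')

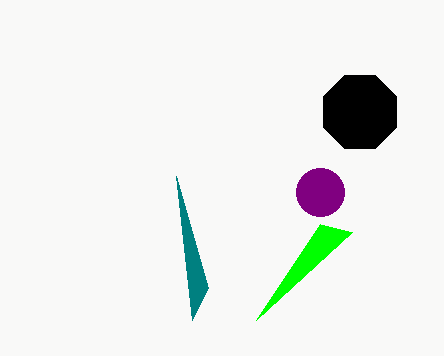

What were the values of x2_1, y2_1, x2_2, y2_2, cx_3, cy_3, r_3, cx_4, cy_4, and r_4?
x2_1 = 176
y2_1 = 176
x2_2 = 320
y2_2 = 224
cx_3 = 360
cy_3 = 112
r_3 = 40
cx_4 = 320
cy_4 = 192
r_4 = 24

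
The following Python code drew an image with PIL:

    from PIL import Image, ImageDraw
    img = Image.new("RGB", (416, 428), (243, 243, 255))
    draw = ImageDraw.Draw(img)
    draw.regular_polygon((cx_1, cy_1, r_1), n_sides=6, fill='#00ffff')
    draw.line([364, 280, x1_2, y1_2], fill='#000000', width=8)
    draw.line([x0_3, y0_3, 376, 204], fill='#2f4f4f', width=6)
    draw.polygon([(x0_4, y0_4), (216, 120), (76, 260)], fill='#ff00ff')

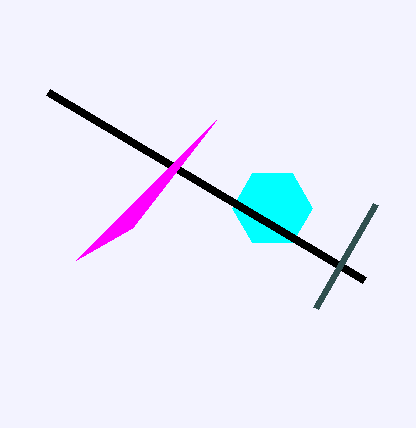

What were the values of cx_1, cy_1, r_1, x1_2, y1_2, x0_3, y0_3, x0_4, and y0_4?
cx_1 = 272, cy_1 = 208, r_1 = 40, x1_2 = 48, y1_2 = 92, x0_3 = 316, y0_3 = 308, x0_4 = 132, y0_4 = 228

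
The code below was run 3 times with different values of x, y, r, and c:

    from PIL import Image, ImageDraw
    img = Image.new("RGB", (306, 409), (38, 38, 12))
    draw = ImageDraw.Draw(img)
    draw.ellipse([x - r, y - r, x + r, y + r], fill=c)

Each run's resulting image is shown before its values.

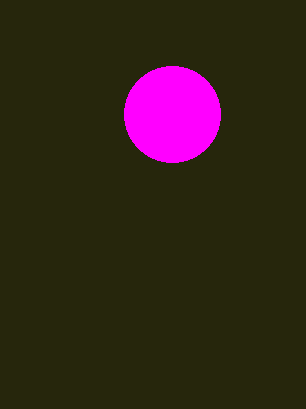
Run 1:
x = 172; y = 114; r = 48; c = 'magenta'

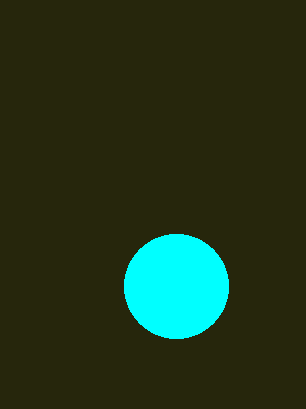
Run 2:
x = 176, y = 286, r = 52, c = 'cyan'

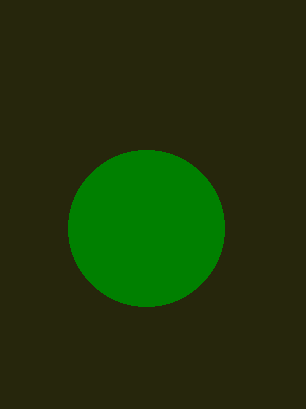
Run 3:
x = 146; y = 228; r = 78; c = 'green'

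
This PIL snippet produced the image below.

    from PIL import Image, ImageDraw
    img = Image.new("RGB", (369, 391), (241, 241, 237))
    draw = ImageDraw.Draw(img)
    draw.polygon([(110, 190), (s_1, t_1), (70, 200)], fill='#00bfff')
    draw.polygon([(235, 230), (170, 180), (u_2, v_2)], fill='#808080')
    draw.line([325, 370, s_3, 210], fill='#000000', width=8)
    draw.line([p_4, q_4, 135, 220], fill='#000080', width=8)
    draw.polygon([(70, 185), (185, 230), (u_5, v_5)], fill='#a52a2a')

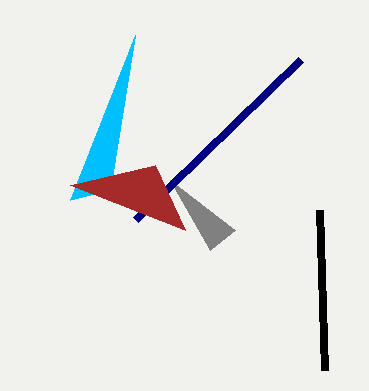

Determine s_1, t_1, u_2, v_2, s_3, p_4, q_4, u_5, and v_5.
s_1 = 135; t_1 = 35; u_2 = 210; v_2 = 250; s_3 = 320; p_4 = 300; q_4 = 60; u_5 = 155; v_5 = 165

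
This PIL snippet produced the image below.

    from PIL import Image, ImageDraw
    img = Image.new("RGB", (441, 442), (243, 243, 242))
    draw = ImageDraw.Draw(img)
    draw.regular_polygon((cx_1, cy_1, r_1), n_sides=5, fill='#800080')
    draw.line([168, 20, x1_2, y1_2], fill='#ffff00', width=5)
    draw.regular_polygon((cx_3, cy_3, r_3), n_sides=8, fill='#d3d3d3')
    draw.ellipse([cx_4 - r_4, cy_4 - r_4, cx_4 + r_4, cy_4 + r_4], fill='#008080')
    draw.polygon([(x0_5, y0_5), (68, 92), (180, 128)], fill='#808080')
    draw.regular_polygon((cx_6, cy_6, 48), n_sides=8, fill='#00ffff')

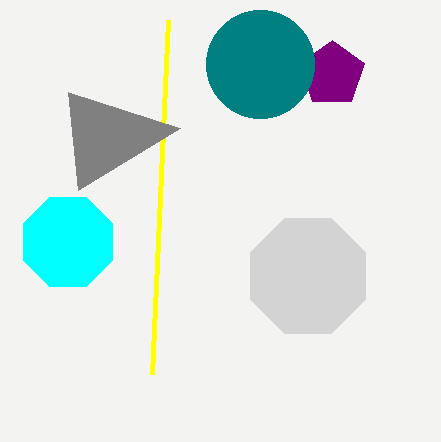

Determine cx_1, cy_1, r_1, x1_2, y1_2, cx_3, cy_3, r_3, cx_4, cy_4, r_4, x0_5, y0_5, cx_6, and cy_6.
cx_1 = 332, cy_1 = 74, r_1 = 34, x1_2 = 152, y1_2 = 374, cx_3 = 308, cy_3 = 276, r_3 = 62, cx_4 = 260, cy_4 = 64, r_4 = 54, x0_5 = 78, y0_5 = 190, cx_6 = 68, cy_6 = 242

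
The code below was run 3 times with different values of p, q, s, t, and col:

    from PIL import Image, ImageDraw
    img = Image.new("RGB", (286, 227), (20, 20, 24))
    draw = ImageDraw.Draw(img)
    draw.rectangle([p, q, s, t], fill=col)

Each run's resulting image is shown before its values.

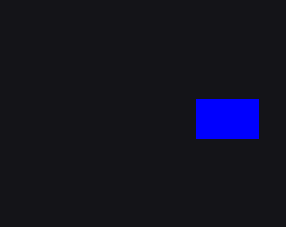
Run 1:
p = 196
q = 99
s = 258
t = 138
col = 'blue'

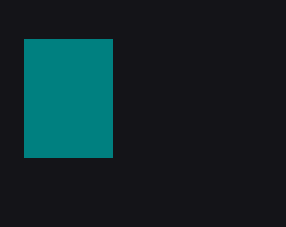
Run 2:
p = 24, q = 39, s = 112, t = 157, col = 'teal'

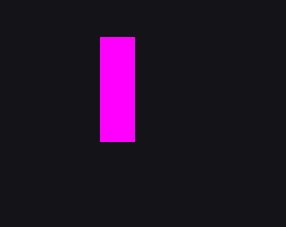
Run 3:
p = 100, q = 37, s = 134, t = 141, col = 'magenta'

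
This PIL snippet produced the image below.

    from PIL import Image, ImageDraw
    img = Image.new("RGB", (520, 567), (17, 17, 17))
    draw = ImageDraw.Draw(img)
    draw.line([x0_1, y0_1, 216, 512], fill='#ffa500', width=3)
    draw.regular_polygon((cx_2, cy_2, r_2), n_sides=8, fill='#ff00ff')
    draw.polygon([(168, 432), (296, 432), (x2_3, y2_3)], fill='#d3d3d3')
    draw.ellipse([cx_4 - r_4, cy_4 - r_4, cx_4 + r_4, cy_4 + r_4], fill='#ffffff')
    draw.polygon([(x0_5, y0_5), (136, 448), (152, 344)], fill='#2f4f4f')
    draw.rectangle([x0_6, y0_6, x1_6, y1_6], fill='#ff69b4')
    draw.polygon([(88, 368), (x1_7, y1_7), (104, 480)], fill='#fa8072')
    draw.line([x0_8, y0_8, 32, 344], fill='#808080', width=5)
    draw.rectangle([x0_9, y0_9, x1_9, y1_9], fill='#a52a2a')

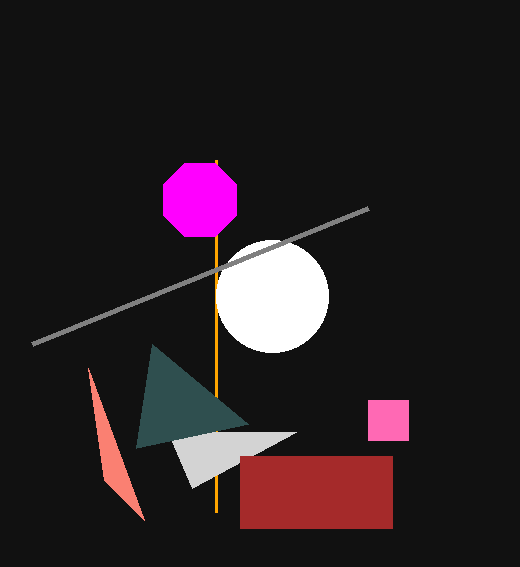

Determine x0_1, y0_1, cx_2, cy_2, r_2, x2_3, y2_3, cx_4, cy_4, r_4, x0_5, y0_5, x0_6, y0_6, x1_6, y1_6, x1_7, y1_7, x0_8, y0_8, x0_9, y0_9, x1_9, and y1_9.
x0_1 = 216; y0_1 = 160; cx_2 = 200; cy_2 = 200; r_2 = 40; x2_3 = 192; y2_3 = 488; cx_4 = 272; cy_4 = 296; r_4 = 56; x0_5 = 248; y0_5 = 424; x0_6 = 368; y0_6 = 400; x1_6 = 408; y1_6 = 440; x1_7 = 144; y1_7 = 520; x0_8 = 368; y0_8 = 208; x0_9 = 240; y0_9 = 456; x1_9 = 392; y1_9 = 528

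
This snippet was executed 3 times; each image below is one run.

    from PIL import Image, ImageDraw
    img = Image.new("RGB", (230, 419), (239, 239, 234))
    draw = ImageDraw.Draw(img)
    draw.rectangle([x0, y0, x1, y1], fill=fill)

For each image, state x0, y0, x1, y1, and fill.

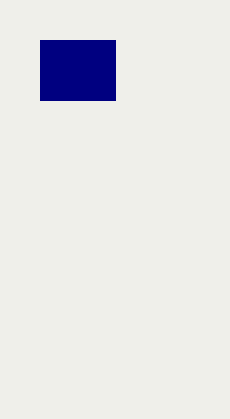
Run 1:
x0 = 40, y0 = 40, x1 = 115, y1 = 100, fill = 'navy'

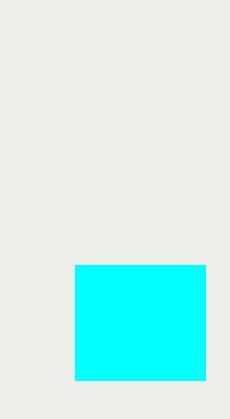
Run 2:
x0 = 75, y0 = 265, x1 = 205, y1 = 380, fill = 'cyan'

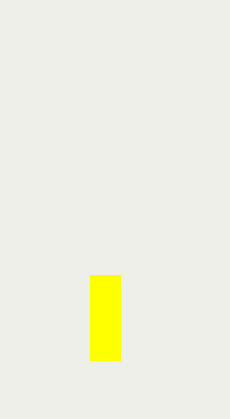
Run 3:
x0 = 90
y0 = 275
x1 = 120
y1 = 360
fill = 'yellow'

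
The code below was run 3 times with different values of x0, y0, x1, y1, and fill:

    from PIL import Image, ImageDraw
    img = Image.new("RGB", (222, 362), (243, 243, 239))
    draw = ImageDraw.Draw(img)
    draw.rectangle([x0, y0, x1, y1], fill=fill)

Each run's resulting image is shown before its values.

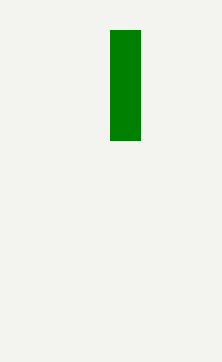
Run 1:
x0 = 110; y0 = 30; x1 = 140; y1 = 140; fill = 'green'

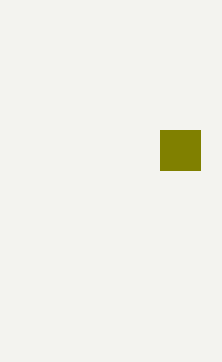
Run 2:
x0 = 160, y0 = 130, x1 = 200, y1 = 170, fill = 'olive'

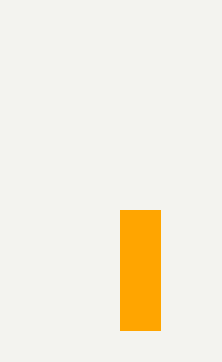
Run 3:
x0 = 120, y0 = 210, x1 = 160, y1 = 330, fill = 'orange'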